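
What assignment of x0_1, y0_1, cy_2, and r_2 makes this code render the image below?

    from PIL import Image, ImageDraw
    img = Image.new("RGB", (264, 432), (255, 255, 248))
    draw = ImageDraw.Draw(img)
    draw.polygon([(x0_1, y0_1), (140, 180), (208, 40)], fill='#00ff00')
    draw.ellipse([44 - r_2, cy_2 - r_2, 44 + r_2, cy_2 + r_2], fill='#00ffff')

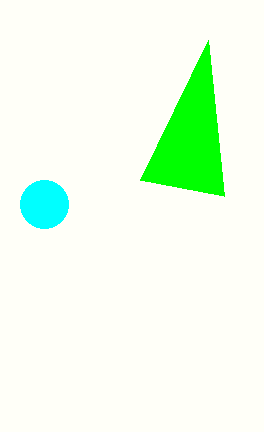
x0_1 = 224; y0_1 = 196; cy_2 = 204; r_2 = 24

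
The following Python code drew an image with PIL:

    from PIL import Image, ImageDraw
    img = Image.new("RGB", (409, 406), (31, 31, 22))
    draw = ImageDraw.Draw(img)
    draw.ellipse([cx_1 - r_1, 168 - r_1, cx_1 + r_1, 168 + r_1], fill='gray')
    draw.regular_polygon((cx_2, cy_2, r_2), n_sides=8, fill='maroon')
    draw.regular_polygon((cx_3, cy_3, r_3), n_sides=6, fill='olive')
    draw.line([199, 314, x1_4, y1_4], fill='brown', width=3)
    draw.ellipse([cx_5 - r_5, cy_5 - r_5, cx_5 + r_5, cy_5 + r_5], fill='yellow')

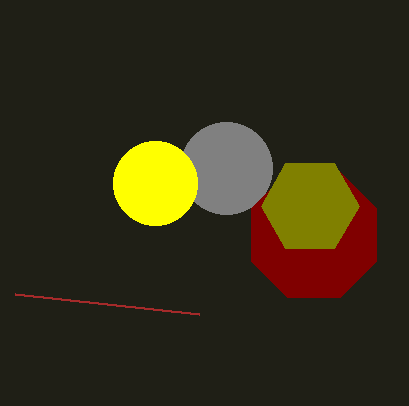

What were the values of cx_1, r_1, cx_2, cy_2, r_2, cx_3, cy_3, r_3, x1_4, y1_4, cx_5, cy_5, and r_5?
cx_1 = 226
r_1 = 46
cx_2 = 314
cy_2 = 235
r_2 = 68
cx_3 = 310
cy_3 = 206
r_3 = 49
x1_4 = 15
y1_4 = 294
cx_5 = 155
cy_5 = 183
r_5 = 42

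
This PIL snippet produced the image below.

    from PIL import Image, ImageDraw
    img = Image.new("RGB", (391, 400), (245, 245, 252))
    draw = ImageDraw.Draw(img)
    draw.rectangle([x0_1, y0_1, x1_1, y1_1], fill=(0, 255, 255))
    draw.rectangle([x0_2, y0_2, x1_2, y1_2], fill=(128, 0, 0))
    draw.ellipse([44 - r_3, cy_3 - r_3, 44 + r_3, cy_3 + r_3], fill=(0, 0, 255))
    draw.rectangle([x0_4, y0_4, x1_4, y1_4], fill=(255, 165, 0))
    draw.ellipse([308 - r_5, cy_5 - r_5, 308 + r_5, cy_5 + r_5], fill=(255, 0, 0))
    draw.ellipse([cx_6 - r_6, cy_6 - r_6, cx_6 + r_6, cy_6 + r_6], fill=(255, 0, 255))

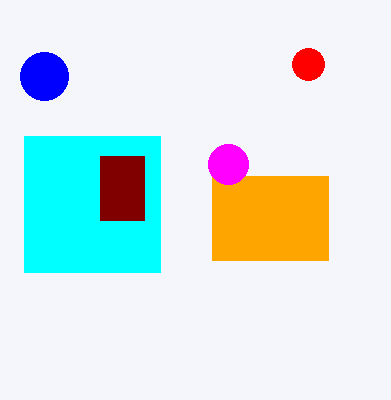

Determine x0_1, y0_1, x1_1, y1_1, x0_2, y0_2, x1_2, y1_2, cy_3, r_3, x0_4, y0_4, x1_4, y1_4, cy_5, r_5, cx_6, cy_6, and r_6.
x0_1 = 24
y0_1 = 136
x1_1 = 160
y1_1 = 272
x0_2 = 100
y0_2 = 156
x1_2 = 144
y1_2 = 220
cy_3 = 76
r_3 = 24
x0_4 = 212
y0_4 = 176
x1_4 = 328
y1_4 = 260
cy_5 = 64
r_5 = 16
cx_6 = 228
cy_6 = 164
r_6 = 20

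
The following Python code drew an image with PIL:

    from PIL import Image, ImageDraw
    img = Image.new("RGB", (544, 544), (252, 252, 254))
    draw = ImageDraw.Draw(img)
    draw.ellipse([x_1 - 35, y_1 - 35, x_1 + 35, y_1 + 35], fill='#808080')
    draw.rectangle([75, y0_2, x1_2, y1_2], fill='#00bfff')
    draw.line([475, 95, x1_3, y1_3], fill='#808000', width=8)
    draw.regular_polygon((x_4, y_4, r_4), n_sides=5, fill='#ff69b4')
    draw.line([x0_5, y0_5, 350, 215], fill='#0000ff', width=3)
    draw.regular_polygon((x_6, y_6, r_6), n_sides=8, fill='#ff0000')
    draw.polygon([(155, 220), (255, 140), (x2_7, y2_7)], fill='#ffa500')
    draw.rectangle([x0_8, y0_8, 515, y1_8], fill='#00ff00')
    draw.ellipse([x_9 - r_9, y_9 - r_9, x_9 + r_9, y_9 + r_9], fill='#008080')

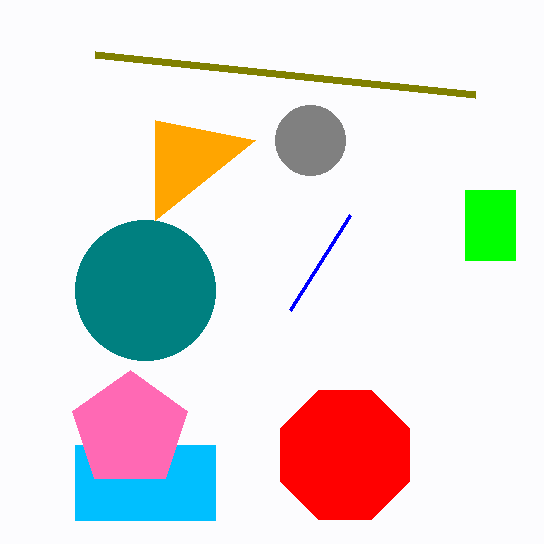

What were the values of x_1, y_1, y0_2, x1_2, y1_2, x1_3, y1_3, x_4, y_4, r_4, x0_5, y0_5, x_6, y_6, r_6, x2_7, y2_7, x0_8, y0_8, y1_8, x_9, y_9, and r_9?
x_1 = 310
y_1 = 140
y0_2 = 445
x1_2 = 215
y1_2 = 520
x1_3 = 95
y1_3 = 55
x_4 = 130
y_4 = 430
r_4 = 60
x0_5 = 290
y0_5 = 310
x_6 = 345
y_6 = 455
r_6 = 70
x2_7 = 155
y2_7 = 120
x0_8 = 465
y0_8 = 190
y1_8 = 260
x_9 = 145
y_9 = 290
r_9 = 70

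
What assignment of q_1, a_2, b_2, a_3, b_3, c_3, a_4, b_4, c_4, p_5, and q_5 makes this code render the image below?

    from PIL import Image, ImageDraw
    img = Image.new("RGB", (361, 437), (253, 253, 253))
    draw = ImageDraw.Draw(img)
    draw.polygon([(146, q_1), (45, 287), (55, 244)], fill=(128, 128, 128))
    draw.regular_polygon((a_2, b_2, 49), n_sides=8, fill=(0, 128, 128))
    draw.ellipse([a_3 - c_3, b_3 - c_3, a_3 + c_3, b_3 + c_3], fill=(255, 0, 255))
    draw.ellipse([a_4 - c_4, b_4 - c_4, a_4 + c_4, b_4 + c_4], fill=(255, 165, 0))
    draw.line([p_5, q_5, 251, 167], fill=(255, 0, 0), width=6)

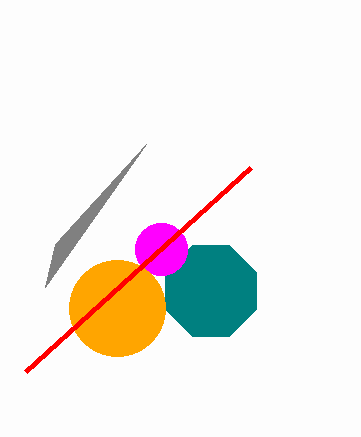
q_1 = 144, a_2 = 211, b_2 = 291, a_3 = 161, b_3 = 249, c_3 = 26, a_4 = 117, b_4 = 308, c_4 = 48, p_5 = 26, q_5 = 371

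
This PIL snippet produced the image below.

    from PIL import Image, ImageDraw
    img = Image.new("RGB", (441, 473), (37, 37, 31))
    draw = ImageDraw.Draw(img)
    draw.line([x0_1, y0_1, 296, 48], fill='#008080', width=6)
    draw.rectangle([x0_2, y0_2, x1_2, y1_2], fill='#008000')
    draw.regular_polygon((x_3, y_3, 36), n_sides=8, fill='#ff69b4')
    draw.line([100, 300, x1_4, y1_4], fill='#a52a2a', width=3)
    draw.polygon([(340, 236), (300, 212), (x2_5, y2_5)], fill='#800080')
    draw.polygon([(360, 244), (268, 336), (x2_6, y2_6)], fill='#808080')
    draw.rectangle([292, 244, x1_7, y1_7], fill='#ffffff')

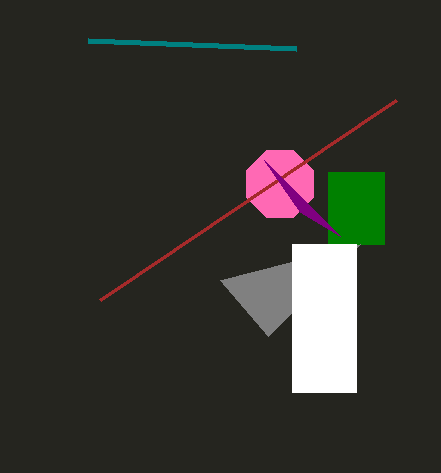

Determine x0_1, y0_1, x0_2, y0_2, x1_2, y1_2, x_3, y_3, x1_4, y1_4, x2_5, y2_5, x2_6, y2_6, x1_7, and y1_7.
x0_1 = 88
y0_1 = 40
x0_2 = 328
y0_2 = 172
x1_2 = 384
y1_2 = 244
x_3 = 280
y_3 = 184
x1_4 = 396
y1_4 = 100
x2_5 = 264
y2_5 = 160
x2_6 = 220
y2_6 = 280
x1_7 = 356
y1_7 = 392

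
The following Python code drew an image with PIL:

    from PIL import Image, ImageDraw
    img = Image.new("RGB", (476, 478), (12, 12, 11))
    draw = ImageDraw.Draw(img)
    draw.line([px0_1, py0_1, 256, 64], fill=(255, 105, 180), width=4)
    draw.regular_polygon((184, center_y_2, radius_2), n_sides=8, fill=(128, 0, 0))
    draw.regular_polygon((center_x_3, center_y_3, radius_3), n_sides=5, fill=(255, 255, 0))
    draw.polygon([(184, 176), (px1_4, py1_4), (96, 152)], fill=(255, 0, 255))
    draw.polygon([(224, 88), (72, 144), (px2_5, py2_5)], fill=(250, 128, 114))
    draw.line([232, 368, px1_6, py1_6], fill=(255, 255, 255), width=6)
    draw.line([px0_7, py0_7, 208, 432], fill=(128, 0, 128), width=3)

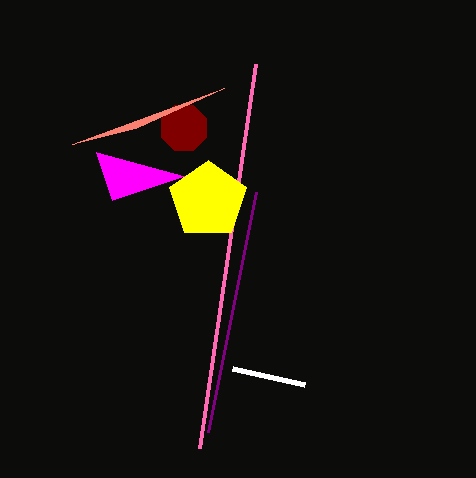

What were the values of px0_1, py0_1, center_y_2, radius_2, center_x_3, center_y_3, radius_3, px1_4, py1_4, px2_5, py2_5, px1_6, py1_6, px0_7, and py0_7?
px0_1 = 200
py0_1 = 448
center_y_2 = 128
radius_2 = 24
center_x_3 = 208
center_y_3 = 200
radius_3 = 40
px1_4 = 112
py1_4 = 200
px2_5 = 136
py2_5 = 128
px1_6 = 304
py1_6 = 384
px0_7 = 256
py0_7 = 192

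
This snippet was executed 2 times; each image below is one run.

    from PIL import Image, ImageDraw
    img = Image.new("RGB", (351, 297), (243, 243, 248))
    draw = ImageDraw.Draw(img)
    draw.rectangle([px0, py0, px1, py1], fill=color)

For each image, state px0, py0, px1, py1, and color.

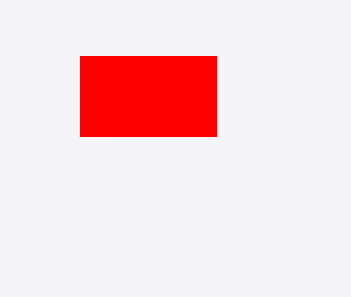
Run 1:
px0 = 80; py0 = 56; px1 = 216; py1 = 136; color = 'red'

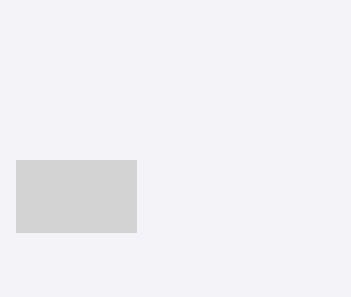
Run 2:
px0 = 16
py0 = 160
px1 = 136
py1 = 232
color = 'lightgray'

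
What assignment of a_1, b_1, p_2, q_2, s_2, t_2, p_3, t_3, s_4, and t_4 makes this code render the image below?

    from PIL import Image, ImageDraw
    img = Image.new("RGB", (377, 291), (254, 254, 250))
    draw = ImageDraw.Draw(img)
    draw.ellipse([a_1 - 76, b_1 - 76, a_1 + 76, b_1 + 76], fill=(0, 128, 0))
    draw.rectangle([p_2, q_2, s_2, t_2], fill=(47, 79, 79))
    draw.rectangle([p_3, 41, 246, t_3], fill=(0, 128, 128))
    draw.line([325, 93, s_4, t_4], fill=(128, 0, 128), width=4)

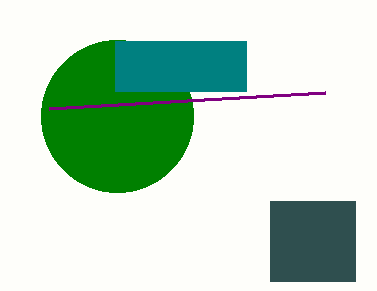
a_1 = 117, b_1 = 116, p_2 = 270, q_2 = 201, s_2 = 355, t_2 = 281, p_3 = 115, t_3 = 91, s_4 = 49, t_4 = 109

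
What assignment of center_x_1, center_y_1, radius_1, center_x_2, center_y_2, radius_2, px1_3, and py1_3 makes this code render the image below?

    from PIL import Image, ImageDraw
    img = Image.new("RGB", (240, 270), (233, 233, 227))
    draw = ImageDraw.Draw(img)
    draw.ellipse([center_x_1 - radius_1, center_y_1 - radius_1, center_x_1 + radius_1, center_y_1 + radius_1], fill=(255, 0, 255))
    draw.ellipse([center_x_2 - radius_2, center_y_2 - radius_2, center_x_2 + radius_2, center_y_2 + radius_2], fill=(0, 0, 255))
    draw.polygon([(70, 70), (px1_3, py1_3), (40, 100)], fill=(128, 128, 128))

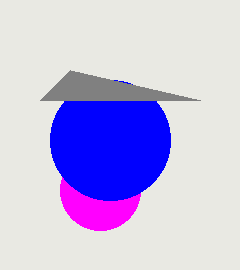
center_x_1 = 100, center_y_1 = 190, radius_1 = 40, center_x_2 = 110, center_y_2 = 140, radius_2 = 60, px1_3 = 200, py1_3 = 100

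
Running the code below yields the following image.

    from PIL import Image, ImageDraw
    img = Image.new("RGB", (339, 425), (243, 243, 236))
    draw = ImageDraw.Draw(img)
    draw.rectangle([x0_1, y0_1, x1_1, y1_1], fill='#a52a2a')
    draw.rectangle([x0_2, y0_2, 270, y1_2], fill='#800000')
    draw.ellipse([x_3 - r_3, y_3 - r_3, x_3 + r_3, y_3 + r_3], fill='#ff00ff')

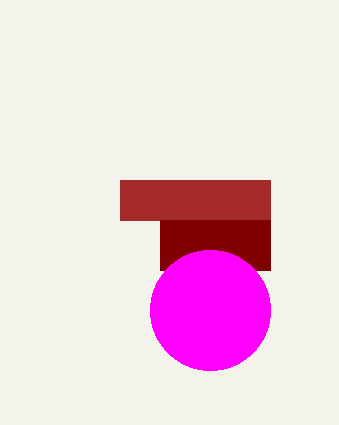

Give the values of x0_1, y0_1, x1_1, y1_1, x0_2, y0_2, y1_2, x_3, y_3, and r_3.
x0_1 = 120, y0_1 = 180, x1_1 = 270, y1_1 = 220, x0_2 = 160, y0_2 = 220, y1_2 = 270, x_3 = 210, y_3 = 310, r_3 = 60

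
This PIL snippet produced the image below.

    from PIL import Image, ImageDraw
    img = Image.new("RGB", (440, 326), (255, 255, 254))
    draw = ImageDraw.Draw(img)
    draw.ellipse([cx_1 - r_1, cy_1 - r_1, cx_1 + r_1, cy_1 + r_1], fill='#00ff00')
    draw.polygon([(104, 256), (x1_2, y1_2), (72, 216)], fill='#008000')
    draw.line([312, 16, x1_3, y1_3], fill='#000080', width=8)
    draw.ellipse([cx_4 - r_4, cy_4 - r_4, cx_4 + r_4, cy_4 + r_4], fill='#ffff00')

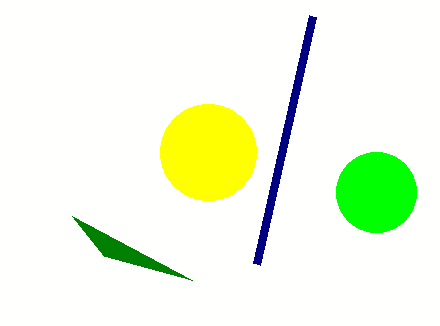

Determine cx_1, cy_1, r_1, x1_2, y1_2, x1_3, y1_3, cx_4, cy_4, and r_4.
cx_1 = 376; cy_1 = 192; r_1 = 40; x1_2 = 192; y1_2 = 280; x1_3 = 256; y1_3 = 264; cx_4 = 208; cy_4 = 152; r_4 = 48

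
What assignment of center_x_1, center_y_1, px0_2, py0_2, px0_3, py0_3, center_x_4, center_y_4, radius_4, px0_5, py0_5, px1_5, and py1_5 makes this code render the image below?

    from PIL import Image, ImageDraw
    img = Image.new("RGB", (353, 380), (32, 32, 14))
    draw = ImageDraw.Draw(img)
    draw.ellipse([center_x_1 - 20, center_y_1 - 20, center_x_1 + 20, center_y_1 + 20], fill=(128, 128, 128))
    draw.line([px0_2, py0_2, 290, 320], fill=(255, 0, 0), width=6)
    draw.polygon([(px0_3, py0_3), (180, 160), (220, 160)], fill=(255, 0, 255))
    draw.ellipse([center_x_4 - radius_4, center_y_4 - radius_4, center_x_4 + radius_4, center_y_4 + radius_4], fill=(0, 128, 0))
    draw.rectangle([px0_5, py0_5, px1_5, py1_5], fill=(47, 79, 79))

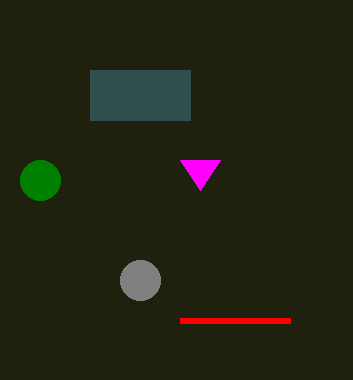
center_x_1 = 140, center_y_1 = 280, px0_2 = 180, py0_2 = 320, px0_3 = 200, py0_3 = 190, center_x_4 = 40, center_y_4 = 180, radius_4 = 20, px0_5 = 90, py0_5 = 70, px1_5 = 190, py1_5 = 120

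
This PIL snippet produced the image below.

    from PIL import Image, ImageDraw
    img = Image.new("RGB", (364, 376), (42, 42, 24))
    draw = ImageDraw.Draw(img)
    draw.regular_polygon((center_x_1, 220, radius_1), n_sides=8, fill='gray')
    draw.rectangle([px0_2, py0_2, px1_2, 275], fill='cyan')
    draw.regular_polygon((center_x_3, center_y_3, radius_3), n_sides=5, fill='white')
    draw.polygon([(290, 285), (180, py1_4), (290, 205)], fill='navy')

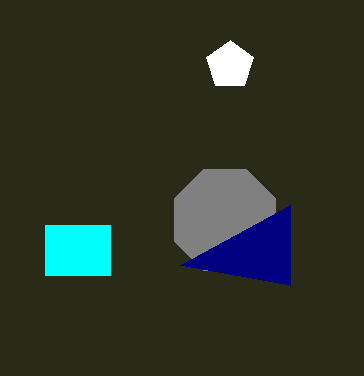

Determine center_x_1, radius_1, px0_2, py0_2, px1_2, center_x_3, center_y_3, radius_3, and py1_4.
center_x_1 = 225
radius_1 = 55
px0_2 = 45
py0_2 = 225
px1_2 = 110
center_x_3 = 230
center_y_3 = 65
radius_3 = 25
py1_4 = 265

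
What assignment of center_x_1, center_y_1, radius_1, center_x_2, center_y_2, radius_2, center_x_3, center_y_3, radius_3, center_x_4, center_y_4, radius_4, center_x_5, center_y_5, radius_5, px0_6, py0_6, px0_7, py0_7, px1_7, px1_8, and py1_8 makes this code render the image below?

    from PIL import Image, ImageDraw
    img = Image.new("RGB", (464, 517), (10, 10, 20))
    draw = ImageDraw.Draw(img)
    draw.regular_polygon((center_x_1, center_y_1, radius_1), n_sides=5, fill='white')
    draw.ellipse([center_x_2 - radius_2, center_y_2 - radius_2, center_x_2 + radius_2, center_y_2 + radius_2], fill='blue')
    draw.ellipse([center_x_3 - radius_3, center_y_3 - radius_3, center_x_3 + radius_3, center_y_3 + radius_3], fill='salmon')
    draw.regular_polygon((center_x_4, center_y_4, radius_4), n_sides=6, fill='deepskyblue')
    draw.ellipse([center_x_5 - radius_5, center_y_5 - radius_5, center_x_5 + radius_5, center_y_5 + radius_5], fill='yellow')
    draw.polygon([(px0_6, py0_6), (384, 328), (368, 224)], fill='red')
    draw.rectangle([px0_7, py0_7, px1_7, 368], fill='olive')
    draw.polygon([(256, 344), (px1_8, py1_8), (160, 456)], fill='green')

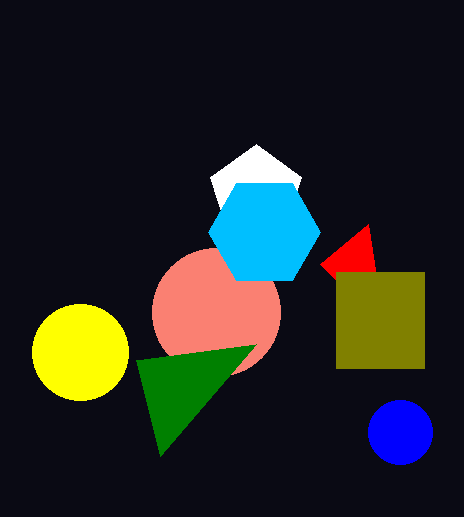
center_x_1 = 256; center_y_1 = 192; radius_1 = 48; center_x_2 = 400; center_y_2 = 432; radius_2 = 32; center_x_3 = 216; center_y_3 = 312; radius_3 = 64; center_x_4 = 264; center_y_4 = 232; radius_4 = 56; center_x_5 = 80; center_y_5 = 352; radius_5 = 48; px0_6 = 320; py0_6 = 264; px0_7 = 336; py0_7 = 272; px1_7 = 424; px1_8 = 136; py1_8 = 360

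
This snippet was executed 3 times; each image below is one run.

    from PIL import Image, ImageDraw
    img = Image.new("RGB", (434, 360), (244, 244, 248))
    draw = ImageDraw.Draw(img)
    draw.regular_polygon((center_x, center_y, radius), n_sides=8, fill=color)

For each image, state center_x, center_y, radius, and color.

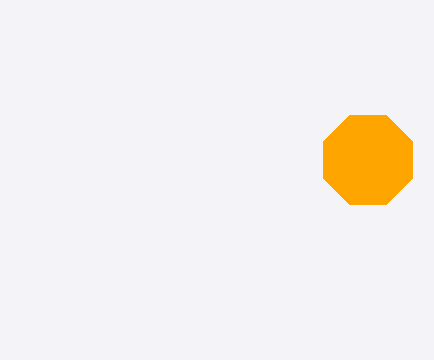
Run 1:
center_x = 368
center_y = 160
radius = 48
color = 'orange'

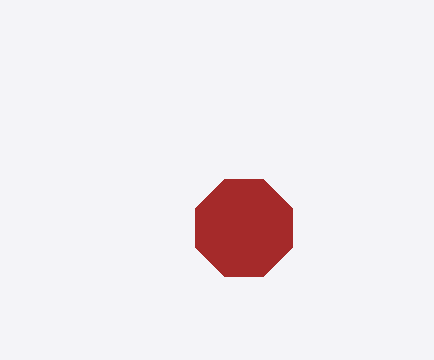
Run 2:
center_x = 244
center_y = 228
radius = 52
color = 'brown'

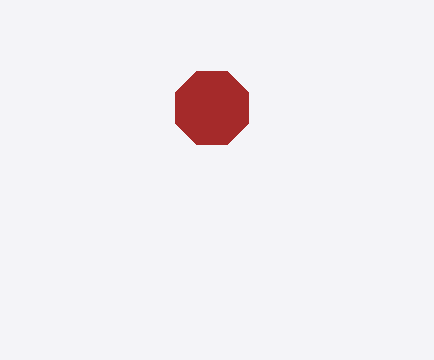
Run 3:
center_x = 212
center_y = 108
radius = 40
color = 'brown'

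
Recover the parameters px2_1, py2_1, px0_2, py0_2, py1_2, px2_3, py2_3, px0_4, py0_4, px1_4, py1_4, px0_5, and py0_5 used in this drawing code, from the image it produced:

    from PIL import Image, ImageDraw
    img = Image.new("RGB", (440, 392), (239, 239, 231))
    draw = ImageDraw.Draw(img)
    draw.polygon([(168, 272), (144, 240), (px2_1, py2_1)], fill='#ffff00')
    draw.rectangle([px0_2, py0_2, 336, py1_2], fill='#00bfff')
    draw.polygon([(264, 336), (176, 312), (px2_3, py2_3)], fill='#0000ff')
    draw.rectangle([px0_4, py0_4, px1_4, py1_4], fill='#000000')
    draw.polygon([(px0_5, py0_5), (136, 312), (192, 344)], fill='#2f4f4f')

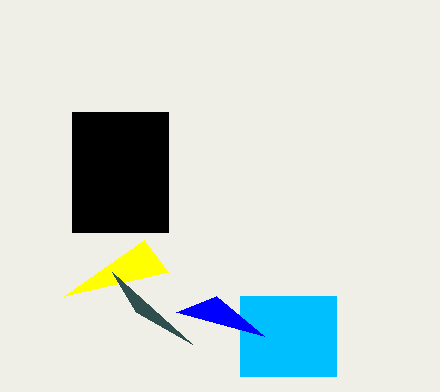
px2_1 = 64; py2_1 = 296; px0_2 = 240; py0_2 = 296; py1_2 = 376; px2_3 = 216; py2_3 = 296; px0_4 = 72; py0_4 = 112; px1_4 = 168; py1_4 = 232; px0_5 = 112; py0_5 = 272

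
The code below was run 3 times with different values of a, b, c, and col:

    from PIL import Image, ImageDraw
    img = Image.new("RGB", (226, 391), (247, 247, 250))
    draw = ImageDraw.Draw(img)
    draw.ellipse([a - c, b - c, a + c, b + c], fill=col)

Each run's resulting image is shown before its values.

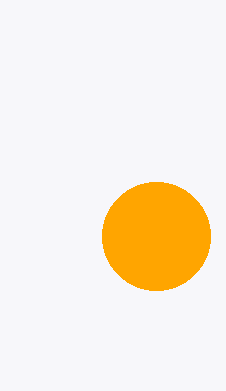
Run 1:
a = 156
b = 236
c = 54
col = 'orange'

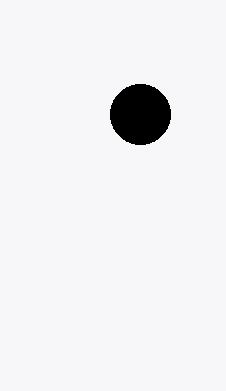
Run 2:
a = 140
b = 114
c = 30
col = 'black'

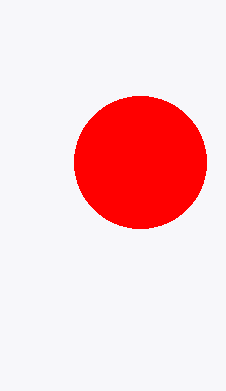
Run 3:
a = 140; b = 162; c = 66; col = 'red'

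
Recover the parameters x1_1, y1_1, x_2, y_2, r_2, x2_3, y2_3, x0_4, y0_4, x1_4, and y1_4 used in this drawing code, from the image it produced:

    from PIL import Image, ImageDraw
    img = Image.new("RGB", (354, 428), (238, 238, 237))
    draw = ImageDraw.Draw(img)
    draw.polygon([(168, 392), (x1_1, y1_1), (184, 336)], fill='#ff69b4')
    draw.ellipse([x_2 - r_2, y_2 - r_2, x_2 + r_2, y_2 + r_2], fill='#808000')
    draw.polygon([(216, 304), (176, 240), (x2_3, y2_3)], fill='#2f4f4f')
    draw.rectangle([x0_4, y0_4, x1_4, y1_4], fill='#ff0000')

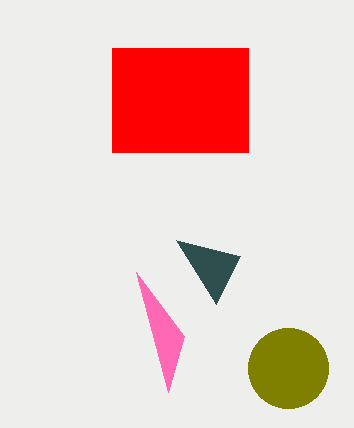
x1_1 = 136
y1_1 = 272
x_2 = 288
y_2 = 368
r_2 = 40
x2_3 = 240
y2_3 = 256
x0_4 = 112
y0_4 = 48
x1_4 = 248
y1_4 = 152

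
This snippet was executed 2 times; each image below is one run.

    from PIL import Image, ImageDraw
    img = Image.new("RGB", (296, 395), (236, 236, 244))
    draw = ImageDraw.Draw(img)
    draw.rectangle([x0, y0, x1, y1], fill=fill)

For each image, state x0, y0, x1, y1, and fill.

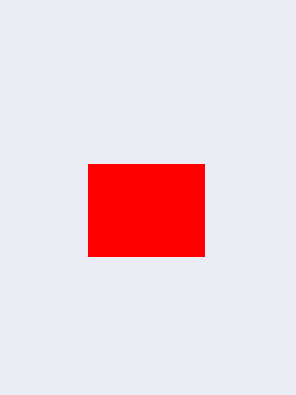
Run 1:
x0 = 88; y0 = 164; x1 = 204; y1 = 256; fill = 'red'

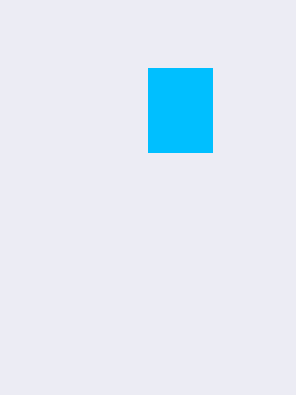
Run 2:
x0 = 148, y0 = 68, x1 = 212, y1 = 152, fill = 'deepskyblue'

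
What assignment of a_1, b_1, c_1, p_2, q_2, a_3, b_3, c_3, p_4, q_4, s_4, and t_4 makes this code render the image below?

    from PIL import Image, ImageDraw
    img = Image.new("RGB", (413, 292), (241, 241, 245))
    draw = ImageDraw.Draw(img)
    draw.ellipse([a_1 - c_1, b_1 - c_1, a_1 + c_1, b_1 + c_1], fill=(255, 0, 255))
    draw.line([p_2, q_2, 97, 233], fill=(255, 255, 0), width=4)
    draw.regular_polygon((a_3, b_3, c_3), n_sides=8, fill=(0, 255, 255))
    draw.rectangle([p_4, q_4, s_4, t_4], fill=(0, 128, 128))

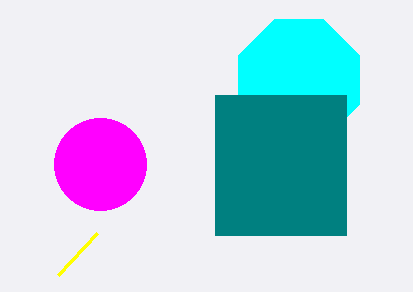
a_1 = 100; b_1 = 164; c_1 = 46; p_2 = 58; q_2 = 275; a_3 = 299; b_3 = 80; c_3 = 65; p_4 = 215; q_4 = 95; s_4 = 346; t_4 = 235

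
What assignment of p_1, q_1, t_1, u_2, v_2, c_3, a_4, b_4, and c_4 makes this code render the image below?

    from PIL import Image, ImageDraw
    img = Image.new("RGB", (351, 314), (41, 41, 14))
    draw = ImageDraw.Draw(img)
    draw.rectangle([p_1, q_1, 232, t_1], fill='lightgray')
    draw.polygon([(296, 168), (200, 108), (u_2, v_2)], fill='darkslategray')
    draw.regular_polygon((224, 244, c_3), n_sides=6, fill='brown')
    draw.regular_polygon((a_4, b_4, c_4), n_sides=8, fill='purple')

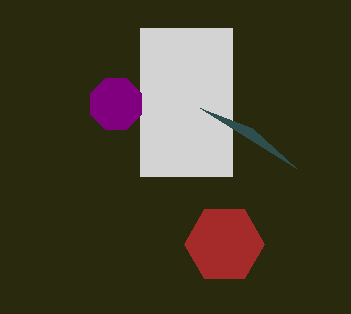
p_1 = 140, q_1 = 28, t_1 = 176, u_2 = 252, v_2 = 128, c_3 = 40, a_4 = 116, b_4 = 104, c_4 = 28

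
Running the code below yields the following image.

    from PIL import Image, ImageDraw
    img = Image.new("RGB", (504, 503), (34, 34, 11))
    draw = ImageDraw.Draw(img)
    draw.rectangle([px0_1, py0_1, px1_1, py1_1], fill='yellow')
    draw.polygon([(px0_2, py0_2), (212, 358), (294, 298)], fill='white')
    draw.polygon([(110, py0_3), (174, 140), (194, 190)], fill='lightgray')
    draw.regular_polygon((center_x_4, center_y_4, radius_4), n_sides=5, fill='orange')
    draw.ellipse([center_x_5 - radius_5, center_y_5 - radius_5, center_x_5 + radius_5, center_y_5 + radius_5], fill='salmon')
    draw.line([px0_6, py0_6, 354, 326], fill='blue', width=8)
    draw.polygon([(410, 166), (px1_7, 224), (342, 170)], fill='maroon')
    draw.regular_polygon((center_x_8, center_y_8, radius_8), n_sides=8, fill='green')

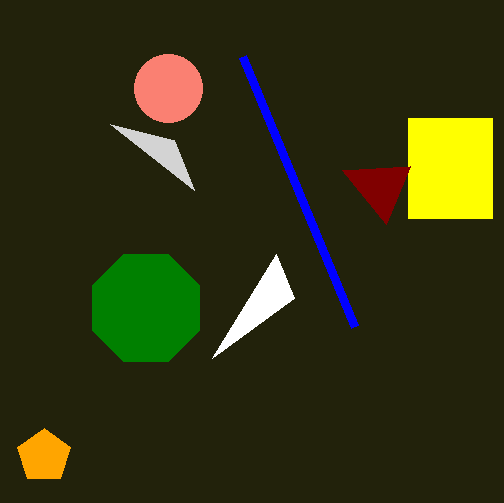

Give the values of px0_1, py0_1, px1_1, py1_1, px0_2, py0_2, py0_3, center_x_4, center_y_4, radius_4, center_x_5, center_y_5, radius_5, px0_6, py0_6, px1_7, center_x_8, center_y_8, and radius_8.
px0_1 = 408; py0_1 = 118; px1_1 = 492; py1_1 = 218; px0_2 = 276; py0_2 = 254; py0_3 = 124; center_x_4 = 44; center_y_4 = 456; radius_4 = 28; center_x_5 = 168; center_y_5 = 88; radius_5 = 34; px0_6 = 242; py0_6 = 56; px1_7 = 386; center_x_8 = 146; center_y_8 = 308; radius_8 = 58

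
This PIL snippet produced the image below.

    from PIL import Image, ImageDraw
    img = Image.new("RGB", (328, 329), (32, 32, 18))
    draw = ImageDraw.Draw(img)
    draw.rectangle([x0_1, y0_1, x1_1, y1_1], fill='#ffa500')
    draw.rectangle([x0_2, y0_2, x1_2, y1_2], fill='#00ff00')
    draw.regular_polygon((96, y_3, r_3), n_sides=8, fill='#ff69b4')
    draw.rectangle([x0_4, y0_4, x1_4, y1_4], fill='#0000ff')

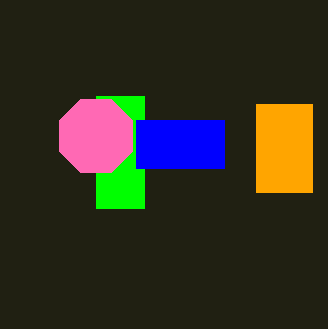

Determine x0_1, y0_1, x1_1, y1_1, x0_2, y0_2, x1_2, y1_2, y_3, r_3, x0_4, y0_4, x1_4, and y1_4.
x0_1 = 256, y0_1 = 104, x1_1 = 312, y1_1 = 192, x0_2 = 96, y0_2 = 96, x1_2 = 144, y1_2 = 208, y_3 = 136, r_3 = 40, x0_4 = 136, y0_4 = 120, x1_4 = 224, y1_4 = 168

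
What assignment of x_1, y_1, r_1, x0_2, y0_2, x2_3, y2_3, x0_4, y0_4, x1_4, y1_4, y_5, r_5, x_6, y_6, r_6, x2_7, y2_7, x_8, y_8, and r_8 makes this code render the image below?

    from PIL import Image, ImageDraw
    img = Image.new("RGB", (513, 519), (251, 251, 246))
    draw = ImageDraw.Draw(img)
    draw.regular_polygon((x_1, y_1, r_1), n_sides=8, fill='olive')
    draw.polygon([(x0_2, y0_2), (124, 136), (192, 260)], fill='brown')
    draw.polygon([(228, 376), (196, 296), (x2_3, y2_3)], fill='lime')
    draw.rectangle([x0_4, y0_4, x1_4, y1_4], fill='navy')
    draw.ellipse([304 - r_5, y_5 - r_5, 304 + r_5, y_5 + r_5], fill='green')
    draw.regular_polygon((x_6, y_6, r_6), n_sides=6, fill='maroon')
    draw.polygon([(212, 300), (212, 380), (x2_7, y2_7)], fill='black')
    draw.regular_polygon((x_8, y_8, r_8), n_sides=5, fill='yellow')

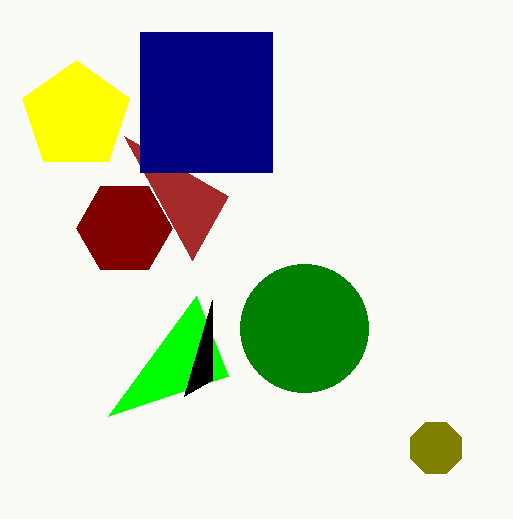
x_1 = 436; y_1 = 448; r_1 = 28; x0_2 = 228; y0_2 = 196; x2_3 = 108; y2_3 = 416; x0_4 = 140; y0_4 = 32; x1_4 = 272; y1_4 = 172; y_5 = 328; r_5 = 64; x_6 = 124; y_6 = 228; r_6 = 48; x2_7 = 184; y2_7 = 396; x_8 = 76; y_8 = 116; r_8 = 56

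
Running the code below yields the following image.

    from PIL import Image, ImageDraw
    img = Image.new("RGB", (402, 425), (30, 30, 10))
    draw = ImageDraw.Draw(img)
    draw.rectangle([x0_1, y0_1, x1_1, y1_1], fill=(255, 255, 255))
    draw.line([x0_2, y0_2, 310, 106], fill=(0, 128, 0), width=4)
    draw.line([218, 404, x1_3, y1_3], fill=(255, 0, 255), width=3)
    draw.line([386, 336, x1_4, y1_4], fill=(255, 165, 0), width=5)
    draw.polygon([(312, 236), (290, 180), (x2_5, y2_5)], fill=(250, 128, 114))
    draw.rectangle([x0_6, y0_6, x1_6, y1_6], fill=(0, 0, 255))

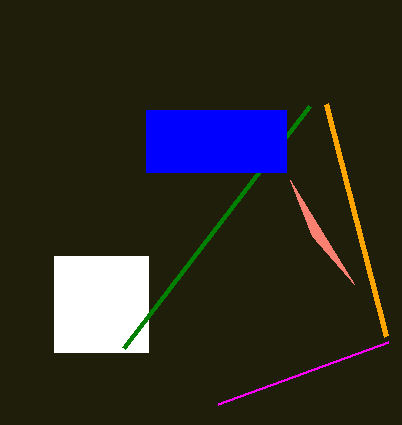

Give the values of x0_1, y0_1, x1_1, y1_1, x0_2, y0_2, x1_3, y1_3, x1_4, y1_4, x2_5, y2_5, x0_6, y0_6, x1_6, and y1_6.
x0_1 = 54, y0_1 = 256, x1_1 = 148, y1_1 = 352, x0_2 = 124, y0_2 = 348, x1_3 = 388, y1_3 = 342, x1_4 = 326, y1_4 = 104, x2_5 = 354, y2_5 = 284, x0_6 = 146, y0_6 = 110, x1_6 = 286, y1_6 = 172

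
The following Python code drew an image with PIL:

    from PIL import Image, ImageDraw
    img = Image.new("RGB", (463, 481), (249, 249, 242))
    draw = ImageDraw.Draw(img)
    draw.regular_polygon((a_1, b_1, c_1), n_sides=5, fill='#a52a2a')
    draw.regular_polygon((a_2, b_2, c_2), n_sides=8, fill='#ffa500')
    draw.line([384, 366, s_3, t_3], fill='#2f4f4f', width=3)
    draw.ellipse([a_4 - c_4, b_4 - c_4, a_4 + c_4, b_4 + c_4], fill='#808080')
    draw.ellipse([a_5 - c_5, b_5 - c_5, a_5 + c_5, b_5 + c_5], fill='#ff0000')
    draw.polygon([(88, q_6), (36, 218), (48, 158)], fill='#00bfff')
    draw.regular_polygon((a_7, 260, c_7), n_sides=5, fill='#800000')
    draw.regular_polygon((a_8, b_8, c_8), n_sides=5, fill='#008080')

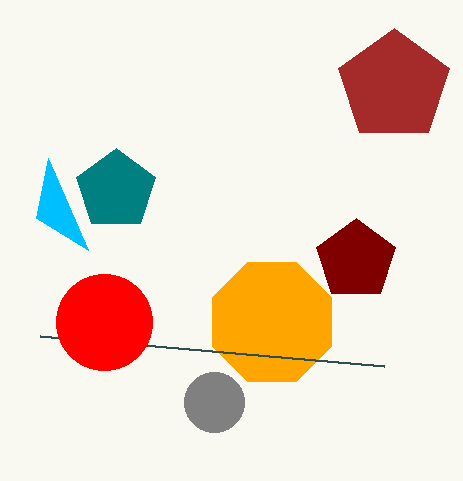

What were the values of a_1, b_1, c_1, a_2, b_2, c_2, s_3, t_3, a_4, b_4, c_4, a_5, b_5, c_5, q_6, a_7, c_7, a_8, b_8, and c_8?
a_1 = 394; b_1 = 86; c_1 = 58; a_2 = 272; b_2 = 322; c_2 = 64; s_3 = 40; t_3 = 336; a_4 = 214; b_4 = 402; c_4 = 30; a_5 = 104; b_5 = 322; c_5 = 48; q_6 = 250; a_7 = 356; c_7 = 42; a_8 = 116; b_8 = 190; c_8 = 42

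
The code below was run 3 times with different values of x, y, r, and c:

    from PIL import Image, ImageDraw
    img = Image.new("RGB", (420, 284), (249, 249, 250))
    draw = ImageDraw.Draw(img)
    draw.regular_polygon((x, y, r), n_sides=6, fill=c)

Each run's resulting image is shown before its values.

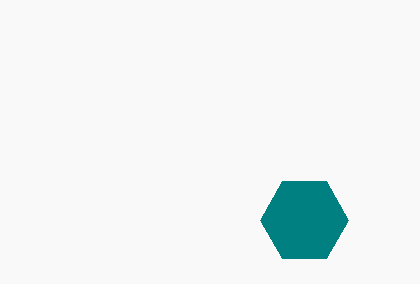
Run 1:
x = 304; y = 220; r = 44; c = 'teal'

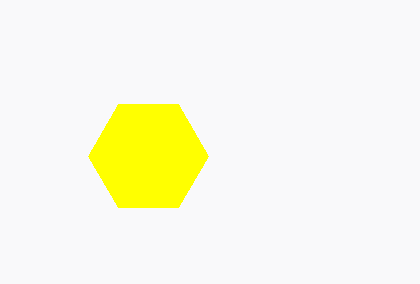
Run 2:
x = 148, y = 156, r = 60, c = 'yellow'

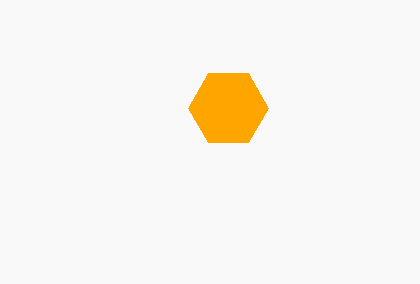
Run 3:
x = 228; y = 108; r = 40; c = 'orange'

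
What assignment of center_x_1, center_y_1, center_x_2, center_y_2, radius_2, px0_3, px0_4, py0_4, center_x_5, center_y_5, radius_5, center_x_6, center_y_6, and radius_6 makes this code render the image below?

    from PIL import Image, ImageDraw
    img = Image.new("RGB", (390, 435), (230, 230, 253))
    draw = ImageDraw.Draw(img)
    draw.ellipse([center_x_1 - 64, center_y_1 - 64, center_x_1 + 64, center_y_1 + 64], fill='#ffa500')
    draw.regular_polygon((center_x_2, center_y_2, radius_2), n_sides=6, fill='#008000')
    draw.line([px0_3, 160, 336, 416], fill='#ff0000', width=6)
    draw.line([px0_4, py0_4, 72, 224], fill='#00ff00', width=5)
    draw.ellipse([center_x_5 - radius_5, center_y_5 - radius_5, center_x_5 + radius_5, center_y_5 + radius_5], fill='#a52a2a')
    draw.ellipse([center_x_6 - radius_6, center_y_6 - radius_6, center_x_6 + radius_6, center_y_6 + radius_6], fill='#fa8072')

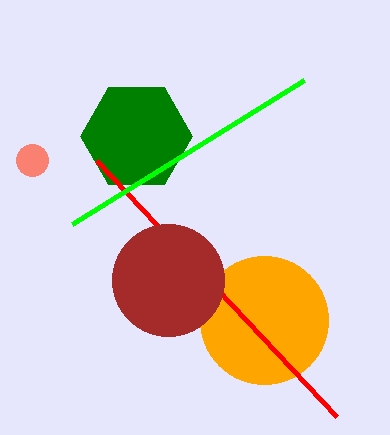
center_x_1 = 264, center_y_1 = 320, center_x_2 = 136, center_y_2 = 136, radius_2 = 56, px0_3 = 96, px0_4 = 304, py0_4 = 80, center_x_5 = 168, center_y_5 = 280, radius_5 = 56, center_x_6 = 32, center_y_6 = 160, radius_6 = 16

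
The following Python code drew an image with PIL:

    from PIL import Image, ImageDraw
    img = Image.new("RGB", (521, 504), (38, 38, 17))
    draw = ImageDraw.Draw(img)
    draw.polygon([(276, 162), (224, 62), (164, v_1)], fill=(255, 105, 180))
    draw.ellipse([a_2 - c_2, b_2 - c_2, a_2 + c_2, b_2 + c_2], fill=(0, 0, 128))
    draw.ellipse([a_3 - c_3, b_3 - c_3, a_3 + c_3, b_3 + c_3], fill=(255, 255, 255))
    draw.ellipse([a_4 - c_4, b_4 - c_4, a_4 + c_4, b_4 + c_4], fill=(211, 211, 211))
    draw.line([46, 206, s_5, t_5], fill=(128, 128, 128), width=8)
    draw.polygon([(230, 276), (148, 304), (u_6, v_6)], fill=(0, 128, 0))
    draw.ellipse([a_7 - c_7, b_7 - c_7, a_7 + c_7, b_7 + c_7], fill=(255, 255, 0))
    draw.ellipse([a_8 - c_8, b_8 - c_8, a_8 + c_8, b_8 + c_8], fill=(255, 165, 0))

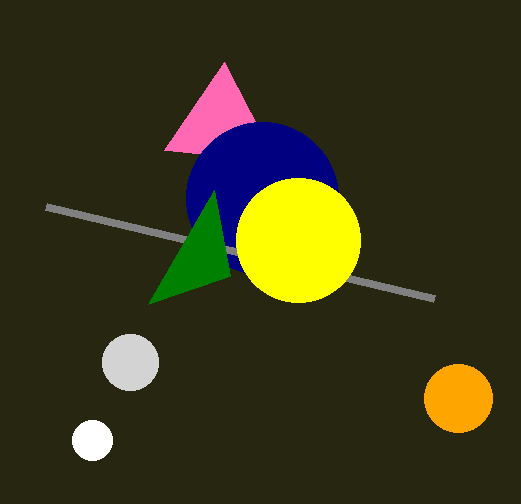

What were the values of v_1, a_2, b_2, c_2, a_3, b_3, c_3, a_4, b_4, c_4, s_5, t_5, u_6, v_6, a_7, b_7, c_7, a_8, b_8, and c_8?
v_1 = 150; a_2 = 262; b_2 = 198; c_2 = 76; a_3 = 92; b_3 = 440; c_3 = 20; a_4 = 130; b_4 = 362; c_4 = 28; s_5 = 434; t_5 = 298; u_6 = 214; v_6 = 190; a_7 = 298; b_7 = 240; c_7 = 62; a_8 = 458; b_8 = 398; c_8 = 34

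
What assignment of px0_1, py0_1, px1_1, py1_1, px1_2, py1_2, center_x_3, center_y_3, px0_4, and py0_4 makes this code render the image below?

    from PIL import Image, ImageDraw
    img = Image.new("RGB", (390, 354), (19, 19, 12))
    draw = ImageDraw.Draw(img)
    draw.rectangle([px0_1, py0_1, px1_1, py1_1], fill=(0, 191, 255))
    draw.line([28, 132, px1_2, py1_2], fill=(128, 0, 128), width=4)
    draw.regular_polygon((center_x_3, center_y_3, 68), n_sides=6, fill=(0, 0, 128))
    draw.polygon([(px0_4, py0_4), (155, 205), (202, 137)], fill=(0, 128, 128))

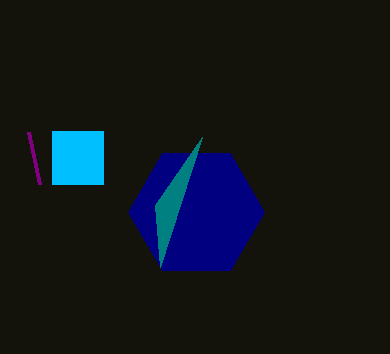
px0_1 = 52; py0_1 = 131; px1_1 = 103; py1_1 = 184; px1_2 = 39; py1_2 = 184; center_x_3 = 196; center_y_3 = 212; px0_4 = 160; py0_4 = 267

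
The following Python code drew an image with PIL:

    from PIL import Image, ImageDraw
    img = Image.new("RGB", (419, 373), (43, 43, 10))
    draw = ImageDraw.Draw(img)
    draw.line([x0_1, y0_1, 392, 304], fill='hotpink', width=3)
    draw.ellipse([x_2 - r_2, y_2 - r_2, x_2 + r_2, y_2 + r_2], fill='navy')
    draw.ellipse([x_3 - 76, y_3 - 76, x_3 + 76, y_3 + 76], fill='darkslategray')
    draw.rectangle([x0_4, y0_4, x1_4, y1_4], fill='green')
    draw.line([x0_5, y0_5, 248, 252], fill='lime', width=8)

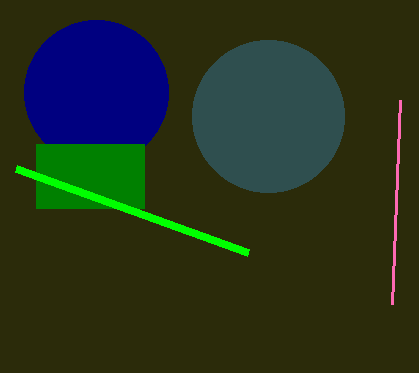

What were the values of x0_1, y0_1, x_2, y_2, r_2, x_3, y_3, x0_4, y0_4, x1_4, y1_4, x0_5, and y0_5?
x0_1 = 400; y0_1 = 100; x_2 = 96; y_2 = 92; r_2 = 72; x_3 = 268; y_3 = 116; x0_4 = 36; y0_4 = 144; x1_4 = 144; y1_4 = 208; x0_5 = 16; y0_5 = 168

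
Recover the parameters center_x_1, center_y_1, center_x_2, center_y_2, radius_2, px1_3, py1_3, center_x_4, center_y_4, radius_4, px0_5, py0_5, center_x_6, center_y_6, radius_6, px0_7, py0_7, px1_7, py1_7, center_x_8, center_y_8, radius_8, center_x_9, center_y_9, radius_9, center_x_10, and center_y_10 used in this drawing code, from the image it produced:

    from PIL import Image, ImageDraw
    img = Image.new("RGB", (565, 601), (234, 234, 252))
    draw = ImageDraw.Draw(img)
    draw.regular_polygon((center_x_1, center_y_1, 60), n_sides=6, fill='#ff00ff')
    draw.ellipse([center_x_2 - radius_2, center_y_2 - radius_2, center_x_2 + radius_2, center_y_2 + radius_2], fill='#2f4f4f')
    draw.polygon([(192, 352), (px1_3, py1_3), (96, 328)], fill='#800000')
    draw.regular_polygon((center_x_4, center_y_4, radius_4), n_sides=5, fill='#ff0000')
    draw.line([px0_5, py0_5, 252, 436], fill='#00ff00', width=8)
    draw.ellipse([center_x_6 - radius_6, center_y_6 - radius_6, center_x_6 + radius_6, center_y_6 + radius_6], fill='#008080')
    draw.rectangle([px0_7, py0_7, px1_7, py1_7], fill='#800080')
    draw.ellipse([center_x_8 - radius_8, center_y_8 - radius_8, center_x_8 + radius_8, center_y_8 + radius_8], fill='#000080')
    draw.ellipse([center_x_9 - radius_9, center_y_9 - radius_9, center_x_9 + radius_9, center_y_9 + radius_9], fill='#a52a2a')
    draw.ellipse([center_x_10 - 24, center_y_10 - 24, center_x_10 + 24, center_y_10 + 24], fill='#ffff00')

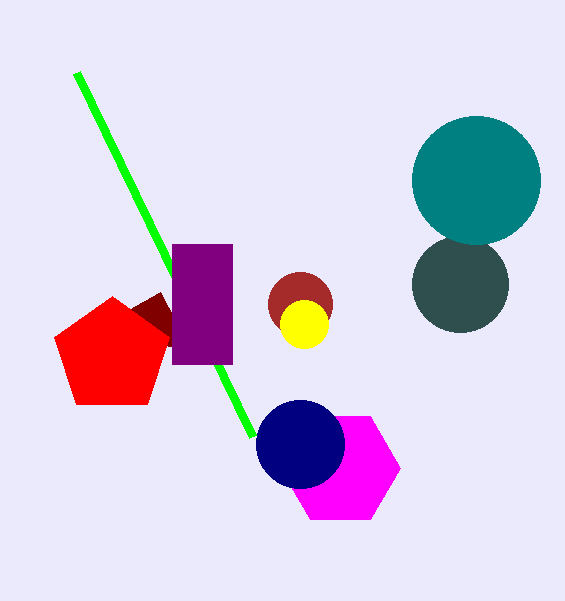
center_x_1 = 340
center_y_1 = 468
center_x_2 = 460
center_y_2 = 284
radius_2 = 48
px1_3 = 160
py1_3 = 292
center_x_4 = 112
center_y_4 = 356
radius_4 = 60
px0_5 = 76
py0_5 = 72
center_x_6 = 476
center_y_6 = 180
radius_6 = 64
px0_7 = 172
py0_7 = 244
px1_7 = 232
py1_7 = 364
center_x_8 = 300
center_y_8 = 444
radius_8 = 44
center_x_9 = 300
center_y_9 = 304
radius_9 = 32
center_x_10 = 304
center_y_10 = 324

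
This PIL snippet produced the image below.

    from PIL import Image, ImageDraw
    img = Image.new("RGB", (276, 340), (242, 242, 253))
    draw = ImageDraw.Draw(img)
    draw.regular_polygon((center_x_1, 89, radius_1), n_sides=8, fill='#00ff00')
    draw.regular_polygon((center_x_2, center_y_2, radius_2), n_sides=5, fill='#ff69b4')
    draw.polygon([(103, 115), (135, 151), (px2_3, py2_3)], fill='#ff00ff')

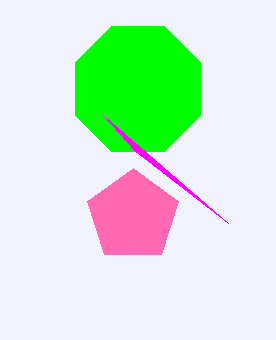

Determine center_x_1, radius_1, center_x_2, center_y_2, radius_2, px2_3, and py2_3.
center_x_1 = 138
radius_1 = 68
center_x_2 = 133
center_y_2 = 216
radius_2 = 48
px2_3 = 228
py2_3 = 223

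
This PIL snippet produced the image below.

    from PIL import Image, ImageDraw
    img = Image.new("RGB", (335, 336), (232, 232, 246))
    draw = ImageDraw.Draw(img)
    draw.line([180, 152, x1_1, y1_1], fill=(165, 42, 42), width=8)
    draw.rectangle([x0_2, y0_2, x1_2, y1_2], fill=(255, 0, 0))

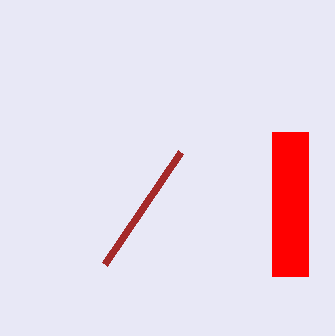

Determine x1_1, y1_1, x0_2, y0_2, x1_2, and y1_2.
x1_1 = 104, y1_1 = 264, x0_2 = 272, y0_2 = 132, x1_2 = 308, y1_2 = 276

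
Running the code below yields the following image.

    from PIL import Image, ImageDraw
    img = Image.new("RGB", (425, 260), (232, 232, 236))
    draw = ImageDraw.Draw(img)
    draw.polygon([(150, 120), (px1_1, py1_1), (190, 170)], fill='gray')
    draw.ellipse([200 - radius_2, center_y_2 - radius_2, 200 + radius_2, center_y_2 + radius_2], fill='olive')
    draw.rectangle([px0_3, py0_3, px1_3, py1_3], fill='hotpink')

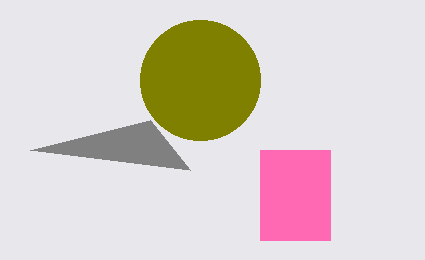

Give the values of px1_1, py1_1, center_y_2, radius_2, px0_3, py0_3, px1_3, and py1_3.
px1_1 = 30; py1_1 = 150; center_y_2 = 80; radius_2 = 60; px0_3 = 260; py0_3 = 150; px1_3 = 330; py1_3 = 240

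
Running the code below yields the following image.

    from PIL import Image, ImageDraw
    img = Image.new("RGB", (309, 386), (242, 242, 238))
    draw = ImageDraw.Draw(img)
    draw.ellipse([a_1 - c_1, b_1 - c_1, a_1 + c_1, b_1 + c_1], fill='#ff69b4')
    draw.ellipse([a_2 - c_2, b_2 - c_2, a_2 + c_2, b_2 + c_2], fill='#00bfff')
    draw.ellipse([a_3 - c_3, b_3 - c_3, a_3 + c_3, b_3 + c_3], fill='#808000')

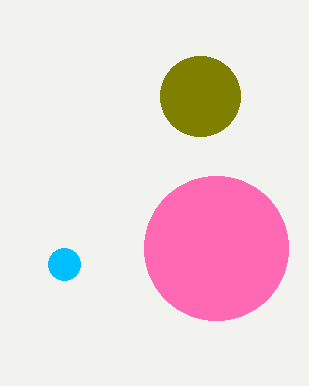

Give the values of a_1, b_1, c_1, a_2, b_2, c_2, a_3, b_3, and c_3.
a_1 = 216
b_1 = 248
c_1 = 72
a_2 = 64
b_2 = 264
c_2 = 16
a_3 = 200
b_3 = 96
c_3 = 40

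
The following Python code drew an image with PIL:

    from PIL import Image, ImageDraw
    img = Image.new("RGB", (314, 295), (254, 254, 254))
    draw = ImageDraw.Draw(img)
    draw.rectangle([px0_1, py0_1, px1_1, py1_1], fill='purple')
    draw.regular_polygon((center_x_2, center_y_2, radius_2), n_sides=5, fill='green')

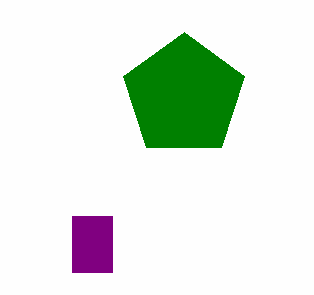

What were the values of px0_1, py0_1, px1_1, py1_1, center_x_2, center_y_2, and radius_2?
px0_1 = 72
py0_1 = 216
px1_1 = 112
py1_1 = 272
center_x_2 = 184
center_y_2 = 96
radius_2 = 64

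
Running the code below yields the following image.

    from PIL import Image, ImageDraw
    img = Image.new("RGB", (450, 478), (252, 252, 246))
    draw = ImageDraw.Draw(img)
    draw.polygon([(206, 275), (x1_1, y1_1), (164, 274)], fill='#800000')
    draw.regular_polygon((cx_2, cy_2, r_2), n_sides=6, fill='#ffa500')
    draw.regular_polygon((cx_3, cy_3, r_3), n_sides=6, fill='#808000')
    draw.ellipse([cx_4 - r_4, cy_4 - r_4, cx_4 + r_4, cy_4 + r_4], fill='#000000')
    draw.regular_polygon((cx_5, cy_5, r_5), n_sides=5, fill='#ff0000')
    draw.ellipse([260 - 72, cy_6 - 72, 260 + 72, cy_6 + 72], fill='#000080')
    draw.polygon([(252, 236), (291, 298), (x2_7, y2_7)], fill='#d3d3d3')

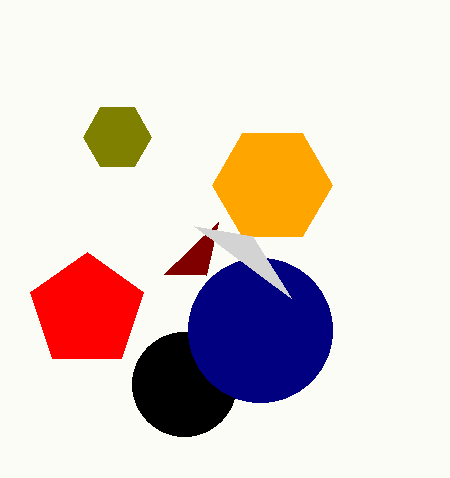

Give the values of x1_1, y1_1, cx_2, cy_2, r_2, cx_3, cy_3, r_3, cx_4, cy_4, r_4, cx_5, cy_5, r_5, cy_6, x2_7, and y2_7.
x1_1 = 218; y1_1 = 222; cx_2 = 272; cy_2 = 185; r_2 = 60; cx_3 = 117; cy_3 = 137; r_3 = 34; cx_4 = 184; cy_4 = 384; r_4 = 52; cx_5 = 87; cy_5 = 311; r_5 = 59; cy_6 = 330; x2_7 = 194; y2_7 = 226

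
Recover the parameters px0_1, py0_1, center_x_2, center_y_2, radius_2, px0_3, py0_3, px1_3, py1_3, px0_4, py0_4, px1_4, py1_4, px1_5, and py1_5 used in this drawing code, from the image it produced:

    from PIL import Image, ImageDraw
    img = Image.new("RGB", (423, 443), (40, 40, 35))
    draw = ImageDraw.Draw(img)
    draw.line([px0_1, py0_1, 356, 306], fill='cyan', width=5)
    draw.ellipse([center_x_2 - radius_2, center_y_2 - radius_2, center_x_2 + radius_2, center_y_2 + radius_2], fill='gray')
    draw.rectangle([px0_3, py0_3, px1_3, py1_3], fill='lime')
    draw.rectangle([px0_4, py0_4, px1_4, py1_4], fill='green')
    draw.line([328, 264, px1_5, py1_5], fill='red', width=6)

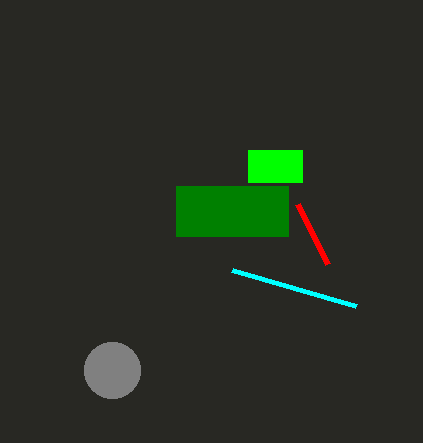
px0_1 = 232, py0_1 = 270, center_x_2 = 112, center_y_2 = 370, radius_2 = 28, px0_3 = 248, py0_3 = 150, px1_3 = 302, py1_3 = 182, px0_4 = 176, py0_4 = 186, px1_4 = 288, py1_4 = 236, px1_5 = 298, py1_5 = 204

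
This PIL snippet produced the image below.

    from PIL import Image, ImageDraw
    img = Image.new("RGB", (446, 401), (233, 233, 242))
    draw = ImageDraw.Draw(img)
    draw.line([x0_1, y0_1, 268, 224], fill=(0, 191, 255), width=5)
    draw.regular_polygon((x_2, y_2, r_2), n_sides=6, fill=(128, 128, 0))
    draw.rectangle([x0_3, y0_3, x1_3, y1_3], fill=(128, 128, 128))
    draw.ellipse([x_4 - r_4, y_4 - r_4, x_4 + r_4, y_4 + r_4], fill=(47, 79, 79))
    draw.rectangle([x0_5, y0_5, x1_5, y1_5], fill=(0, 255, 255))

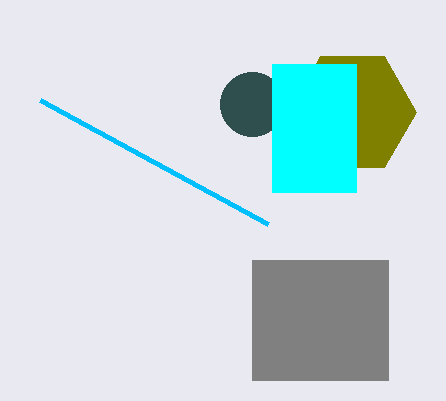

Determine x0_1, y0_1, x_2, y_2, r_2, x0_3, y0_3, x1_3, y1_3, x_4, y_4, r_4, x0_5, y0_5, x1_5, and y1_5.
x0_1 = 40; y0_1 = 100; x_2 = 352; y_2 = 112; r_2 = 64; x0_3 = 252; y0_3 = 260; x1_3 = 388; y1_3 = 380; x_4 = 252; y_4 = 104; r_4 = 32; x0_5 = 272; y0_5 = 64; x1_5 = 356; y1_5 = 192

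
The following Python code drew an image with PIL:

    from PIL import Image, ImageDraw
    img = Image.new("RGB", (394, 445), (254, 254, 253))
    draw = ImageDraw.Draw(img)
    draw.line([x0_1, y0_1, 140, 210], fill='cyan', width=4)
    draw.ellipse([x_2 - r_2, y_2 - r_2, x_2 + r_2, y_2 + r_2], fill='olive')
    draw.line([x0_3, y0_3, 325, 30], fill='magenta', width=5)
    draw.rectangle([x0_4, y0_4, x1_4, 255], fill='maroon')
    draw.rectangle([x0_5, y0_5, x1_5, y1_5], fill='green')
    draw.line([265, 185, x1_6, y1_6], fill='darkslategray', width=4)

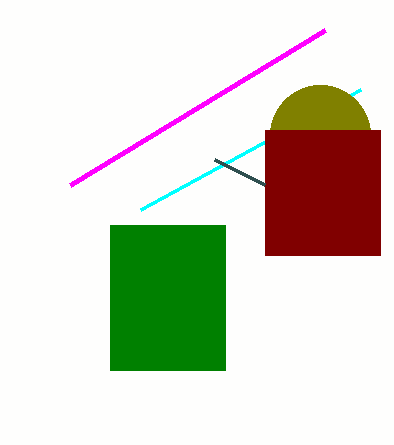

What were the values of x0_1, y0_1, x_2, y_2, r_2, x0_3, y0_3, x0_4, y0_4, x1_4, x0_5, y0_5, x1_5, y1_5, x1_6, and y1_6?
x0_1 = 360; y0_1 = 90; x_2 = 320; y_2 = 135; r_2 = 50; x0_3 = 70; y0_3 = 185; x0_4 = 265; y0_4 = 130; x1_4 = 380; x0_5 = 110; y0_5 = 225; x1_5 = 225; y1_5 = 370; x1_6 = 215; y1_6 = 160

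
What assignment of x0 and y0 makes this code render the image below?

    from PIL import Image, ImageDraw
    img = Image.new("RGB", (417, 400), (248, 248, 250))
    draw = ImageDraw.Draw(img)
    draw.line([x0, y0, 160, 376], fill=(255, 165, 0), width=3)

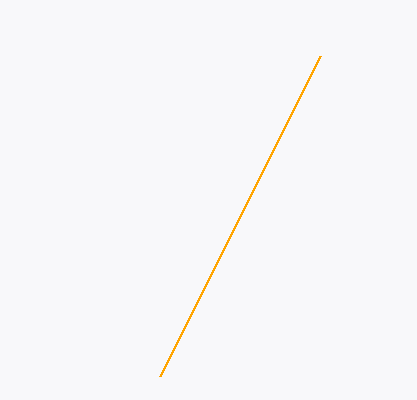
x0 = 320; y0 = 56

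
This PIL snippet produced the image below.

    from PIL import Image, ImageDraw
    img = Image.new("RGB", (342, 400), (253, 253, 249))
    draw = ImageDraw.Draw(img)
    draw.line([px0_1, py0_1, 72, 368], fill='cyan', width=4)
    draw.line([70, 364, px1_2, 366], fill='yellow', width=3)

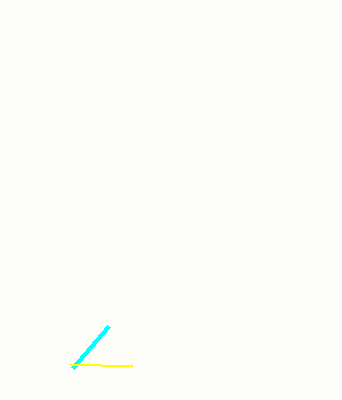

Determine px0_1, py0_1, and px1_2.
px0_1 = 108; py0_1 = 326; px1_2 = 132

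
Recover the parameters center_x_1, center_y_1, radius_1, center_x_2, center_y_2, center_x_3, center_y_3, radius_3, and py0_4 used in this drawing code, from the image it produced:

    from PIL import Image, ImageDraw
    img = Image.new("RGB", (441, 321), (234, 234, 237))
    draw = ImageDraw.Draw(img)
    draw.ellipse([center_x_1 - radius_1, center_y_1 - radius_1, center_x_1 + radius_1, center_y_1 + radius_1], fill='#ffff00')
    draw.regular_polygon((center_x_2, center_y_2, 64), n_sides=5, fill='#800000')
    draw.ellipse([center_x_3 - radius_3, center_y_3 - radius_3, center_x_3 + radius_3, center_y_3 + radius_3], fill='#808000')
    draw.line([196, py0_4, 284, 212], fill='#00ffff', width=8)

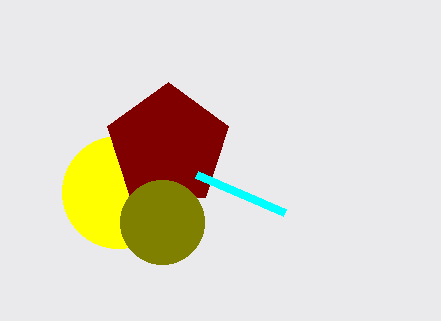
center_x_1 = 118; center_y_1 = 192; radius_1 = 56; center_x_2 = 168; center_y_2 = 146; center_x_3 = 162; center_y_3 = 222; radius_3 = 42; py0_4 = 174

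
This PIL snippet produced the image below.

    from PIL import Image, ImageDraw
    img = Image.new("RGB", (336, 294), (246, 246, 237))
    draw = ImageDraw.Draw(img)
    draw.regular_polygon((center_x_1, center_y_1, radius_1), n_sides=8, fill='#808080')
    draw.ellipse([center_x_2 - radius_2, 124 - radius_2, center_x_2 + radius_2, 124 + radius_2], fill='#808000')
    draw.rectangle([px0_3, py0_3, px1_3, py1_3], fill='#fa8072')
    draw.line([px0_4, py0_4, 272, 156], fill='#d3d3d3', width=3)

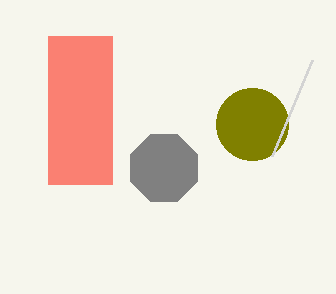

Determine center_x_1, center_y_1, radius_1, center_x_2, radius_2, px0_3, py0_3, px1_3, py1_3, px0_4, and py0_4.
center_x_1 = 164, center_y_1 = 168, radius_1 = 36, center_x_2 = 252, radius_2 = 36, px0_3 = 48, py0_3 = 36, px1_3 = 112, py1_3 = 184, px0_4 = 312, py0_4 = 60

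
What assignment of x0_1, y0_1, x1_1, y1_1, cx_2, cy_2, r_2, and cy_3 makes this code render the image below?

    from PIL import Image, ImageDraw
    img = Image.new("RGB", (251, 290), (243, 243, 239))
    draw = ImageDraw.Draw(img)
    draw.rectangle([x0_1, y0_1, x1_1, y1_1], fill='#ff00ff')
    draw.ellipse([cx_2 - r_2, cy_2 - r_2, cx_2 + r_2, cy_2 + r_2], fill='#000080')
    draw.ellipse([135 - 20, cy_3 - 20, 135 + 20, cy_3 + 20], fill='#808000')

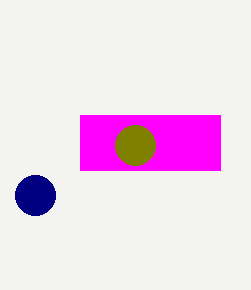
x0_1 = 80
y0_1 = 115
x1_1 = 220
y1_1 = 170
cx_2 = 35
cy_2 = 195
r_2 = 20
cy_3 = 145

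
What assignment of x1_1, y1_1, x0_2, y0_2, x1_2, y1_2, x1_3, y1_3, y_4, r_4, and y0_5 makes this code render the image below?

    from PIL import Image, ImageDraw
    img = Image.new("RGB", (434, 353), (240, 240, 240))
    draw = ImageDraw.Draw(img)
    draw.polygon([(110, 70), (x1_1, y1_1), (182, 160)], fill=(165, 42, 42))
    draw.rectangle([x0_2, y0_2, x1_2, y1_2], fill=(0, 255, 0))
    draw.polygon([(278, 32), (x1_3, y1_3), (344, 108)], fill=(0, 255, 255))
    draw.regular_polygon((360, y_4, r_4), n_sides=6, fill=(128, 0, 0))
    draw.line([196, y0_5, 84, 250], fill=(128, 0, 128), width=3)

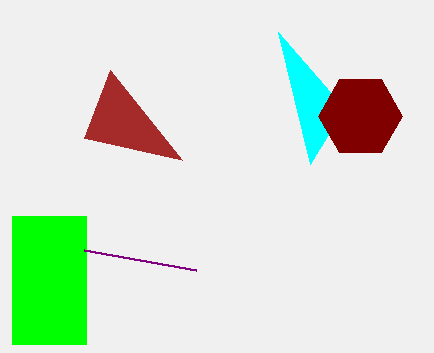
x1_1 = 84, y1_1 = 138, x0_2 = 12, y0_2 = 216, x1_2 = 86, y1_2 = 344, x1_3 = 310, y1_3 = 164, y_4 = 116, r_4 = 42, y0_5 = 270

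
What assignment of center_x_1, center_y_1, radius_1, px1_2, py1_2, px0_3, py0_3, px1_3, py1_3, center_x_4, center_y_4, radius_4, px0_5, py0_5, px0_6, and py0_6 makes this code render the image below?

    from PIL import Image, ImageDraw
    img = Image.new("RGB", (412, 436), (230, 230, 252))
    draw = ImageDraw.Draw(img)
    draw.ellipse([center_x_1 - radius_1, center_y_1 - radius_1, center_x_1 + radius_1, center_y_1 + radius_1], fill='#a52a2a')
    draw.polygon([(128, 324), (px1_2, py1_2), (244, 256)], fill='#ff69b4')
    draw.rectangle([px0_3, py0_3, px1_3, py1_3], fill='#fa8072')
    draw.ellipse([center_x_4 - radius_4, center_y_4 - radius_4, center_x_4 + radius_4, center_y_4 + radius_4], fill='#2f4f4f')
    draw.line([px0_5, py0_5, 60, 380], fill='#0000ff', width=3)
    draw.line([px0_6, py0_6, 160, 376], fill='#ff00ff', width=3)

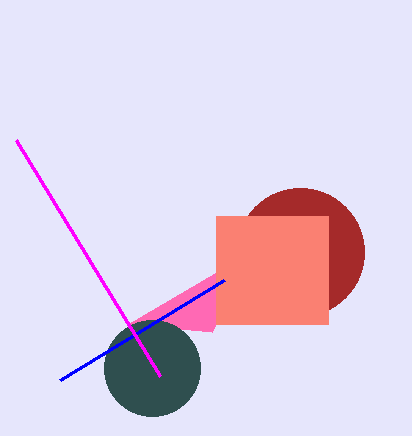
center_x_1 = 300, center_y_1 = 252, radius_1 = 64, px1_2 = 212, py1_2 = 332, px0_3 = 216, py0_3 = 216, px1_3 = 328, py1_3 = 324, center_x_4 = 152, center_y_4 = 368, radius_4 = 48, px0_5 = 224, py0_5 = 280, px0_6 = 16, py0_6 = 140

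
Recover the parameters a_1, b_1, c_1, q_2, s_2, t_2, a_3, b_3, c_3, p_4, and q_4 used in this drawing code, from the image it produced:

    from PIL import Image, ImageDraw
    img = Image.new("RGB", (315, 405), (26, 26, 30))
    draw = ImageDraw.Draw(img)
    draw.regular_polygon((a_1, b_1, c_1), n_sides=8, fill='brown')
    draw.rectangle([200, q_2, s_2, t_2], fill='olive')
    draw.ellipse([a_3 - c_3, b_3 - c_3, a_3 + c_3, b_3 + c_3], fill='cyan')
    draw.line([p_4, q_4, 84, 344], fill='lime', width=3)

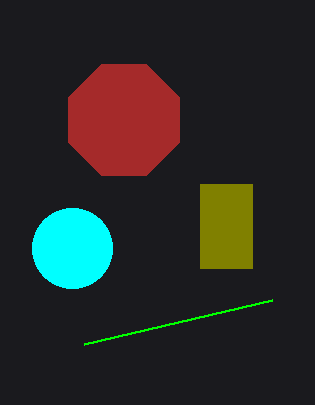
a_1 = 124; b_1 = 120; c_1 = 60; q_2 = 184; s_2 = 252; t_2 = 268; a_3 = 72; b_3 = 248; c_3 = 40; p_4 = 272; q_4 = 300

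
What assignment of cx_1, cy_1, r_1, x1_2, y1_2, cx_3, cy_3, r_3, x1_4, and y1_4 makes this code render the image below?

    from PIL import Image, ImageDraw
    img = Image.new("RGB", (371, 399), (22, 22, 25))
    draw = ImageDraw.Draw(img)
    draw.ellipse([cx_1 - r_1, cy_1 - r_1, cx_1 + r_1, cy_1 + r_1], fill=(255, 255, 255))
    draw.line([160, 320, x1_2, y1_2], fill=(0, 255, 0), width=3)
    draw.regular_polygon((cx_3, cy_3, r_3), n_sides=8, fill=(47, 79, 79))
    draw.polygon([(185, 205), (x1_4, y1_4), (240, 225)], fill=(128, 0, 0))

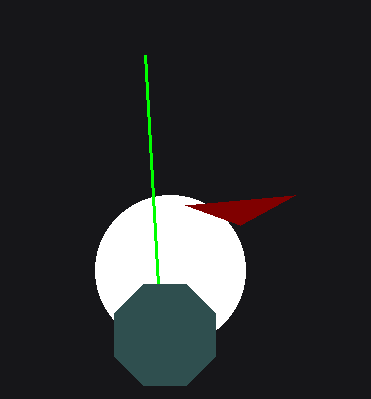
cx_1 = 170, cy_1 = 270, r_1 = 75, x1_2 = 145, y1_2 = 55, cx_3 = 165, cy_3 = 335, r_3 = 55, x1_4 = 295, y1_4 = 195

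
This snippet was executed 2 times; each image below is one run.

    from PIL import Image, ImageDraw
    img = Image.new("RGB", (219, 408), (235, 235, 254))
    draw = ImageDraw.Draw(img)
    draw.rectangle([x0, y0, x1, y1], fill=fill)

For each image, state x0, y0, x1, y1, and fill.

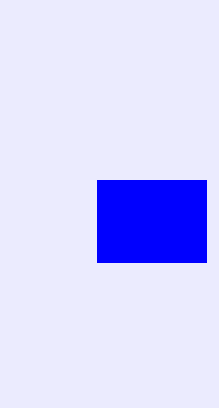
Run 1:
x0 = 97
y0 = 180
x1 = 206
y1 = 262
fill = 'blue'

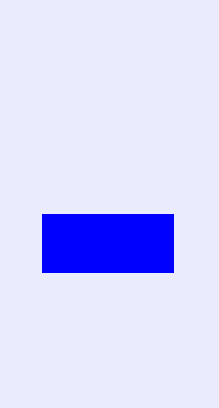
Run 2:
x0 = 42
y0 = 214
x1 = 173
y1 = 272
fill = 'blue'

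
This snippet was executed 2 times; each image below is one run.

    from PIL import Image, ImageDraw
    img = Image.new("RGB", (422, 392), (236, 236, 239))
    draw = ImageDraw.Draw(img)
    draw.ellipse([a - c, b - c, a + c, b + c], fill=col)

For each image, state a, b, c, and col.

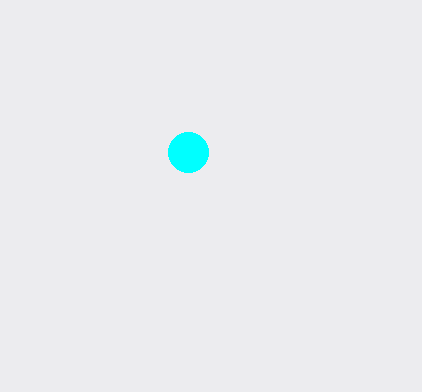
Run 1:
a = 188, b = 152, c = 20, col = 'cyan'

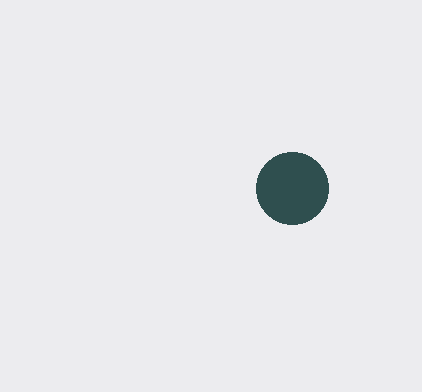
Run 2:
a = 292
b = 188
c = 36
col = 'darkslategray'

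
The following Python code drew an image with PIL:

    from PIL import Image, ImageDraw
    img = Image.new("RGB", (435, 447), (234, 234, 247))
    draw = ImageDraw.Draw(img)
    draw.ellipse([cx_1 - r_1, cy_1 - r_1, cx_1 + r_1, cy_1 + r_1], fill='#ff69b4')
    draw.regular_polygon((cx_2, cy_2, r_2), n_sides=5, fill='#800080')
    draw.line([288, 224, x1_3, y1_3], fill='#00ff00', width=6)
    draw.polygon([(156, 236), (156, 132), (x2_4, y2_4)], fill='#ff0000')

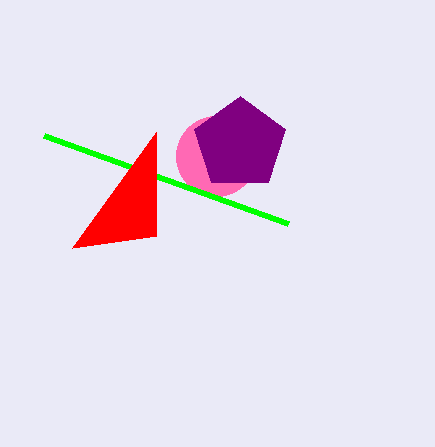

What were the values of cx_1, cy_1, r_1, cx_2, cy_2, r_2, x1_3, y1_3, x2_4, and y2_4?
cx_1 = 216; cy_1 = 156; r_1 = 40; cx_2 = 240; cy_2 = 144; r_2 = 48; x1_3 = 44; y1_3 = 136; x2_4 = 72; y2_4 = 248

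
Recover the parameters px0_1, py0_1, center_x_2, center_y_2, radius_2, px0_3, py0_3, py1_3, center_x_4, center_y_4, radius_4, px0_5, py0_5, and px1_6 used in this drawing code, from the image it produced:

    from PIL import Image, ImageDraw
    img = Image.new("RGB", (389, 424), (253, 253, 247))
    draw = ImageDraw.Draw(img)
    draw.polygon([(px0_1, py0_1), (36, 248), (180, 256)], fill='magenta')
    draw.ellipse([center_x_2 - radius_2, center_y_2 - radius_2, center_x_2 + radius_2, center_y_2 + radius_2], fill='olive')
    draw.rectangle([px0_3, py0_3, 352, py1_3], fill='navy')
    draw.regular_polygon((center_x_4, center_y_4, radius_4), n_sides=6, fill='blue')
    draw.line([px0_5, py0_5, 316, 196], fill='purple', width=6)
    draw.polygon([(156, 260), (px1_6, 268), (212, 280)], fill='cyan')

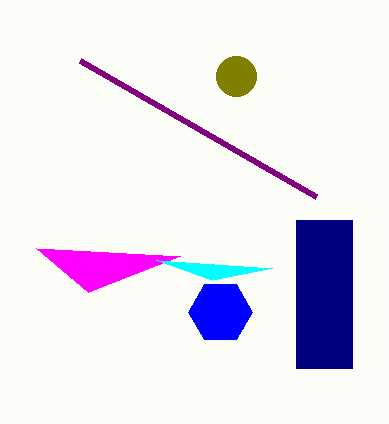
px0_1 = 88; py0_1 = 292; center_x_2 = 236; center_y_2 = 76; radius_2 = 20; px0_3 = 296; py0_3 = 220; py1_3 = 368; center_x_4 = 220; center_y_4 = 312; radius_4 = 32; px0_5 = 80; py0_5 = 60; px1_6 = 272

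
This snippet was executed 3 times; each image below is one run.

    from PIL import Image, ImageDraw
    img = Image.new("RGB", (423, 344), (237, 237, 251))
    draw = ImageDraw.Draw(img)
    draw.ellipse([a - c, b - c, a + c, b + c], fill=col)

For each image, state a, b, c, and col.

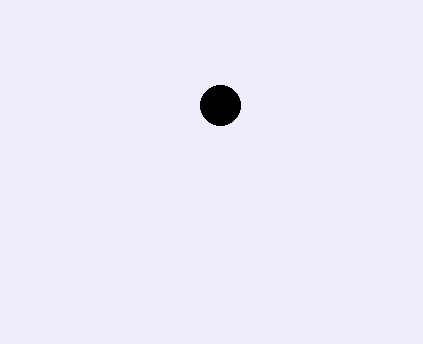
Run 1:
a = 220; b = 105; c = 20; col = 'black'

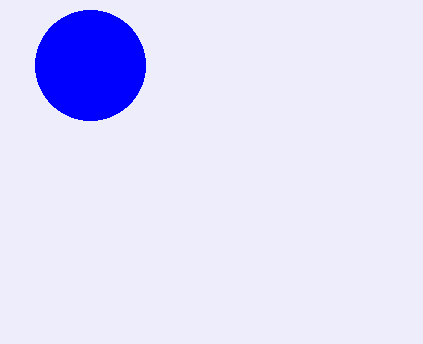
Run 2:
a = 90, b = 65, c = 55, col = 'blue'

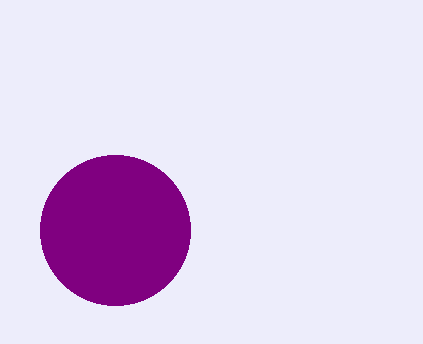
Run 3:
a = 115
b = 230
c = 75
col = 'purple'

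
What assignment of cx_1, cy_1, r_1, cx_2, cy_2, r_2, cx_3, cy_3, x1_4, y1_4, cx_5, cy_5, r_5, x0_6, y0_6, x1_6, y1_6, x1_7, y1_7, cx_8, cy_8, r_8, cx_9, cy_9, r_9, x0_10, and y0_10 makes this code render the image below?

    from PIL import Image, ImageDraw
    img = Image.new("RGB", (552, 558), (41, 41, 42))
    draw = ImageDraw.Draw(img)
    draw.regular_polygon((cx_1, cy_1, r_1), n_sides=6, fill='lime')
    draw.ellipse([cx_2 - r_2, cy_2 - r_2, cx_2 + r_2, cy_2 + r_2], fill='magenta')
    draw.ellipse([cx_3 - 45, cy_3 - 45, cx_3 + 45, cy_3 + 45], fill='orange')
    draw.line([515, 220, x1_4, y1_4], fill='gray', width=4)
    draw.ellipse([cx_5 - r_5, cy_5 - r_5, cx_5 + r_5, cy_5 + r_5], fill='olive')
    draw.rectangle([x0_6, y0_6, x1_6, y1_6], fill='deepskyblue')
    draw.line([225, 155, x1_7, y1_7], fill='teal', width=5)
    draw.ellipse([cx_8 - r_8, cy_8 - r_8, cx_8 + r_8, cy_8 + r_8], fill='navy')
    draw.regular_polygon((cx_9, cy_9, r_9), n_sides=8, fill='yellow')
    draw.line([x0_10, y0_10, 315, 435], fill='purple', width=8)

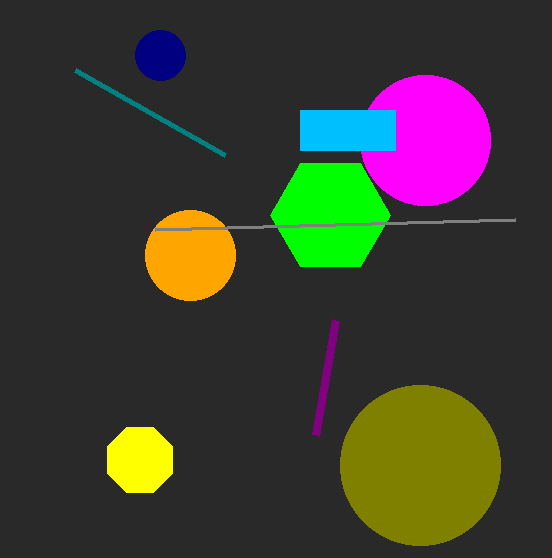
cx_1 = 330; cy_1 = 215; r_1 = 60; cx_2 = 425; cy_2 = 140; r_2 = 65; cx_3 = 190; cy_3 = 255; x1_4 = 155; y1_4 = 230; cx_5 = 420; cy_5 = 465; r_5 = 80; x0_6 = 300; y0_6 = 110; x1_6 = 395; y1_6 = 150; x1_7 = 75; y1_7 = 70; cx_8 = 160; cy_8 = 55; r_8 = 25; cx_9 = 140; cy_9 = 460; r_9 = 35; x0_10 = 335; y0_10 = 320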